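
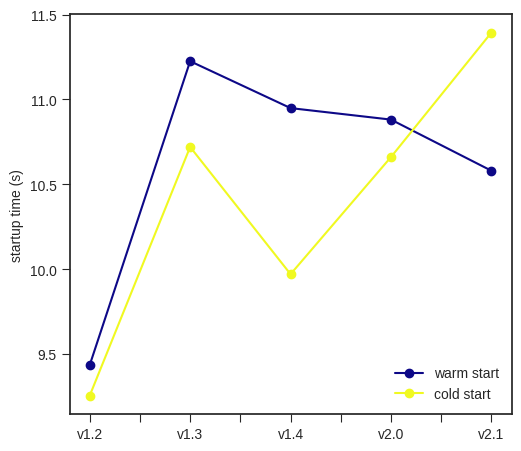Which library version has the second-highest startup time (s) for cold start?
Top 3 for cold start: v2.1 ≈ 11.4, v1.3 ≈ 10.8, v2.0 ≈ 10.6.

v1.3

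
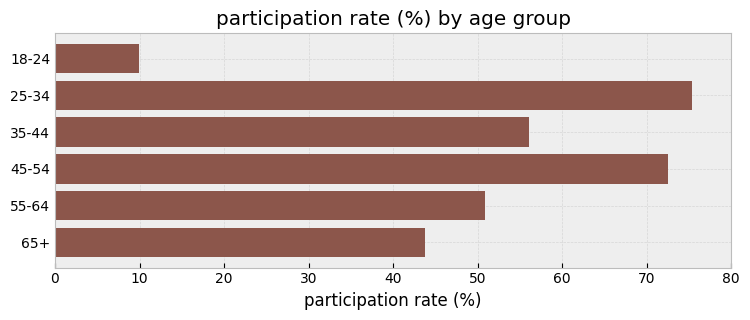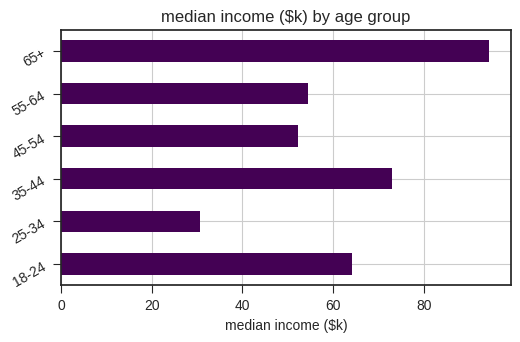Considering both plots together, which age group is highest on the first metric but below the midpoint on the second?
Chart 2 median median income ($k) ≈ 60; below-median age groups: 25-34, 45-54, 55-64. Among those, 25-34 has the highest participation rate (%) (≈ 80).

25-34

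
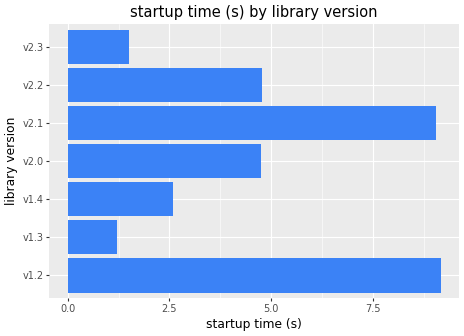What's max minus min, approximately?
≈ 8

Max v1.2 ≈ 9, min v1.3 ≈ 1; range ≈ 8.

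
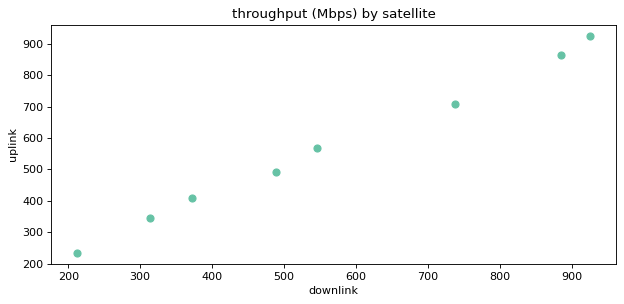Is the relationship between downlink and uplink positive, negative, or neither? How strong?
Points are positively correlated; strong (|r| ≈ 1.0).

positive, strong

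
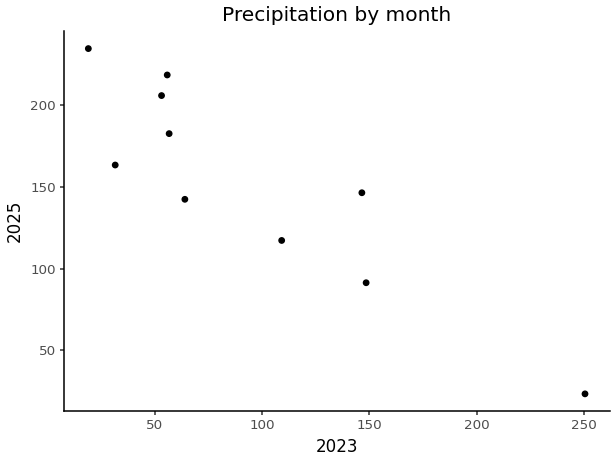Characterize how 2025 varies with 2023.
Points are negatively correlated; strong (|r| ≈ 0.9).

negative, strong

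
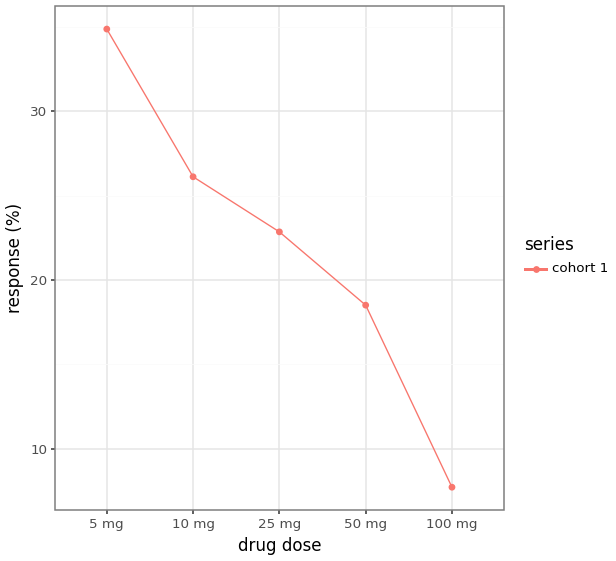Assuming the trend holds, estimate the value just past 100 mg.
≈ 2.5

Last three: 25, 20, 10 → slope ≈ -7.5/step → next ≈ 2.5.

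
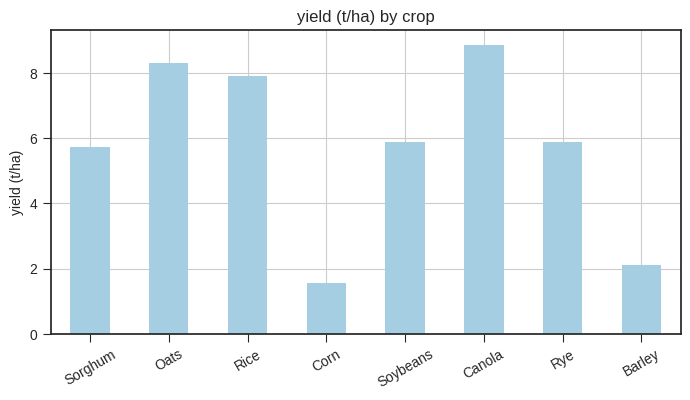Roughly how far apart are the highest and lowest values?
Max Canola ≈ 9, min Corn ≈ 2; range ≈ 7.

≈ 7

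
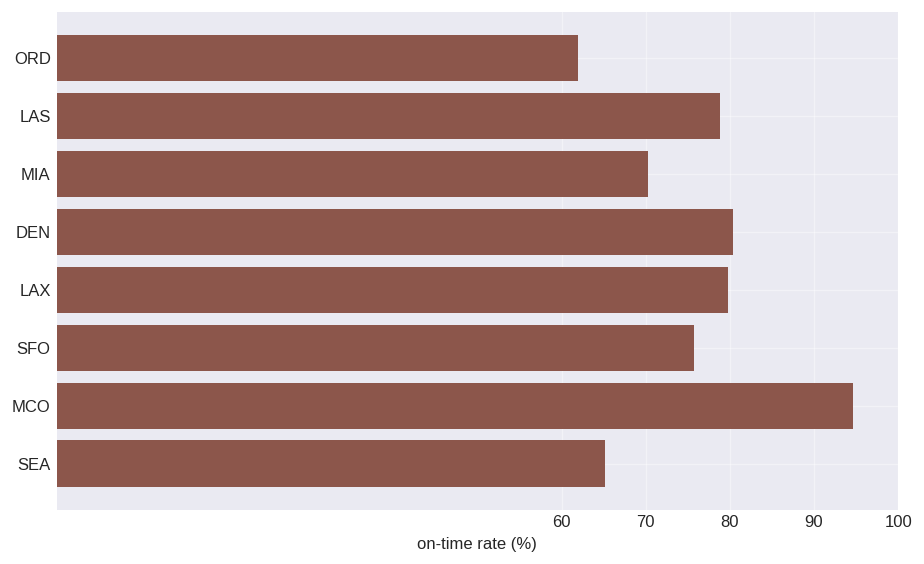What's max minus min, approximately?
Max MCO ≈ 90, min ORD ≈ 60; range ≈ 30.

≈ 30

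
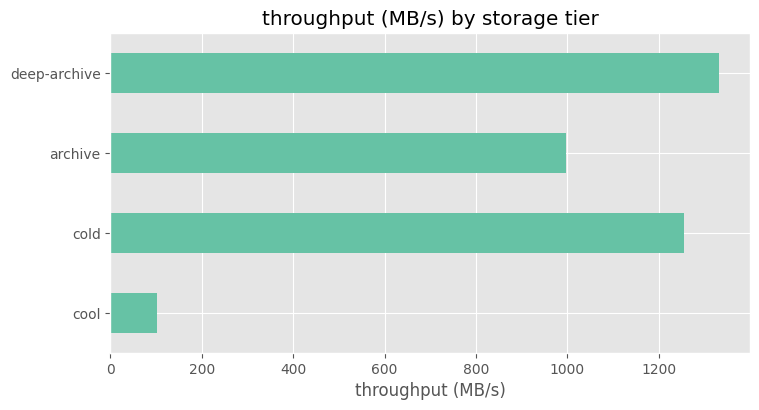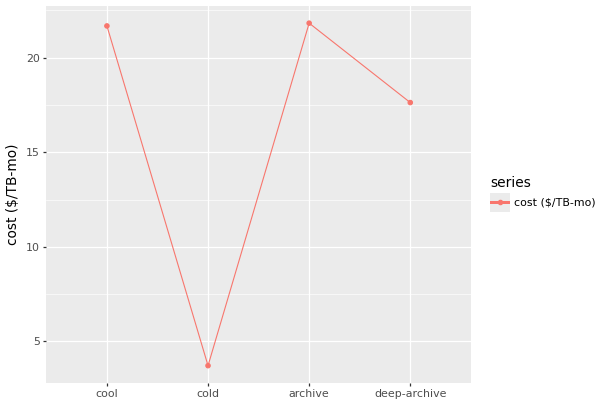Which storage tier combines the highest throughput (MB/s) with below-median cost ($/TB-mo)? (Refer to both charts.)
Chart 2 median cost ($/TB-mo) ≈ 20; below-median storage tiers: cold, deep-archive. Among those, deep-archive has the highest throughput (MB/s) (≈ 1400).

deep-archive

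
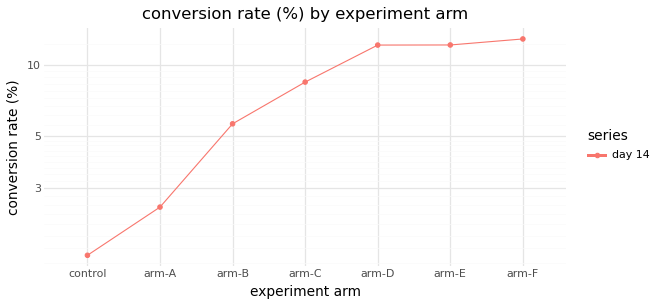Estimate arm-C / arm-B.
arm-C ≈ 8, arm-B ≈ 6; 8/6 ≈ 1.33.

≈ 1.33×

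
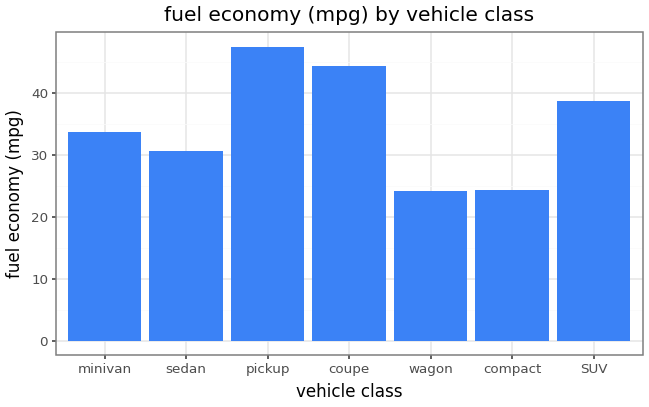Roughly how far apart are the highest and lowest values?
Max pickup ≈ 50, min wagon ≈ 25; range ≈ 25.

≈ 25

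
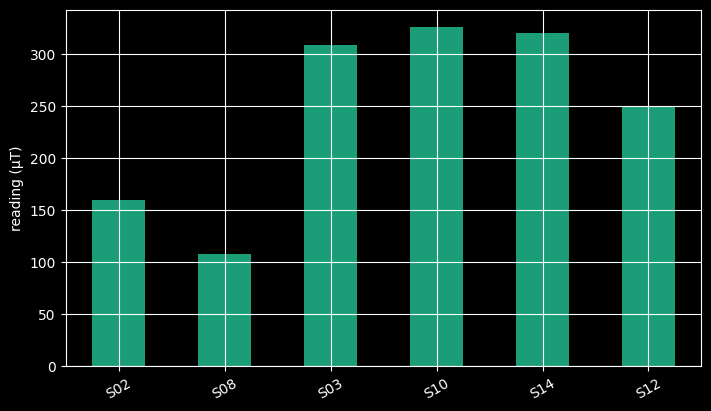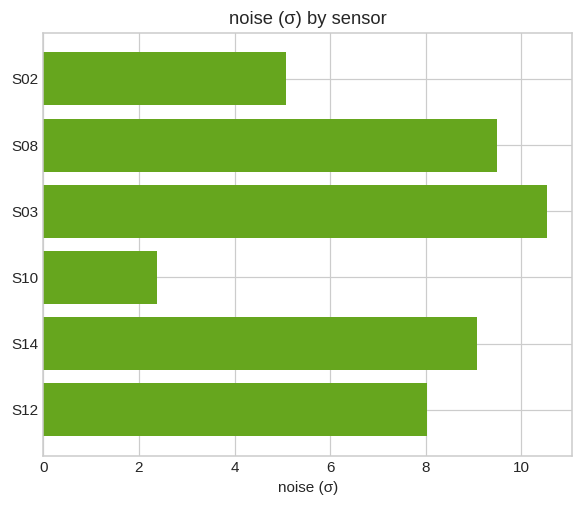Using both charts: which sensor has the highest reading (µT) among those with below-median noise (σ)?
Chart 2 median noise (σ) ≈ 9; below-median sensors: S02, S10, S12. Among those, S10 has the highest reading (µT) (≈ 350).

S10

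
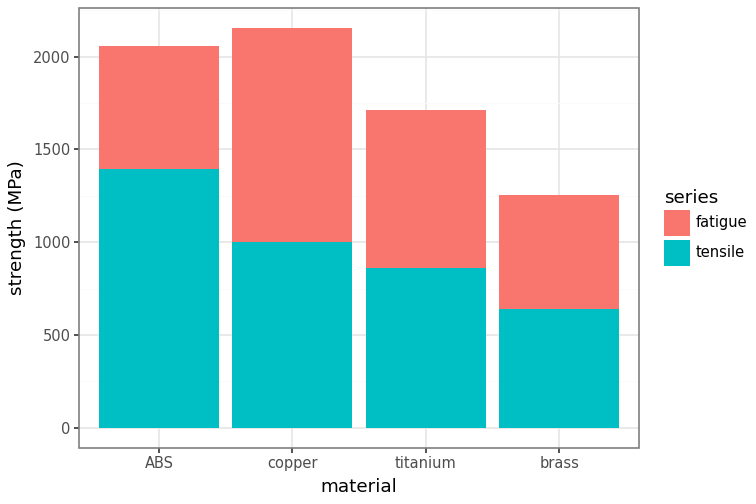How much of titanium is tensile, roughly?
tensile top ≈ 800, bottom ≈ 0; segment ≈ 800.

≈ 800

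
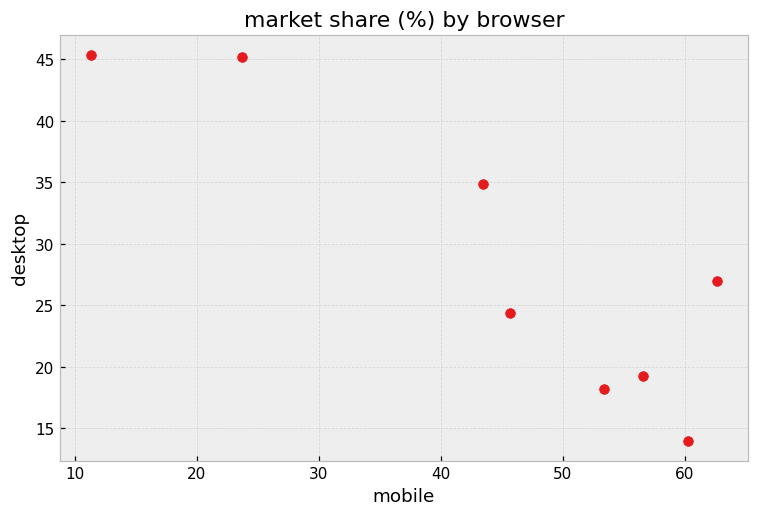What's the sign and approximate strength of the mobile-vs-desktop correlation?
Points are negatively correlated; strong (|r| ≈ 0.9).

negative, strong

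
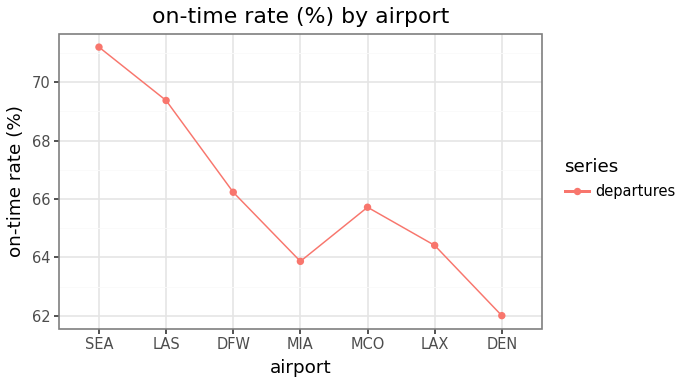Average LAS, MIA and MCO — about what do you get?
≈ 66

(69 + 64 + 66) / 3 ≈ 66.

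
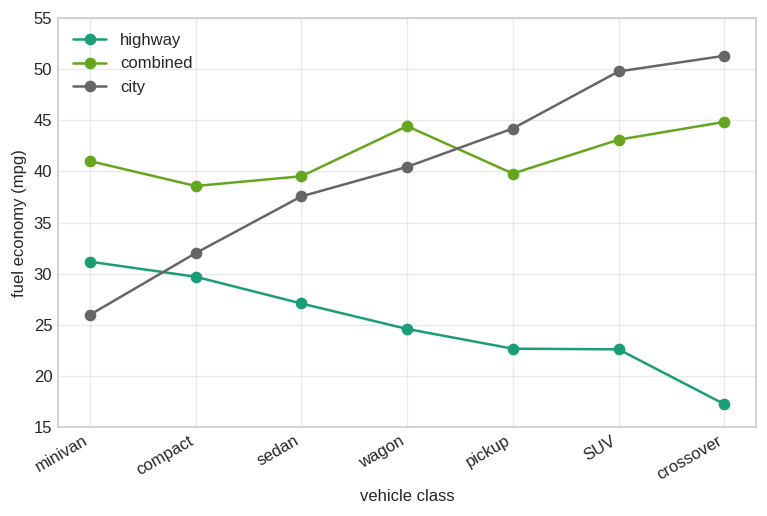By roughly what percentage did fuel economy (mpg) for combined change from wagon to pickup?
≈ -11.1%

wagon ≈ 45, pickup ≈ 40; (40 − 45) / 45 ≈ -11.1%.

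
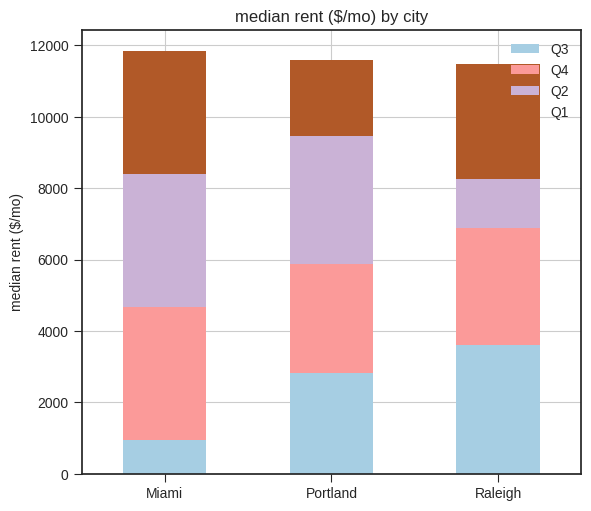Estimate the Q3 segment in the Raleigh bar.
Q3 top ≈ 4000, bottom ≈ 0; segment ≈ 4000.

≈ 4000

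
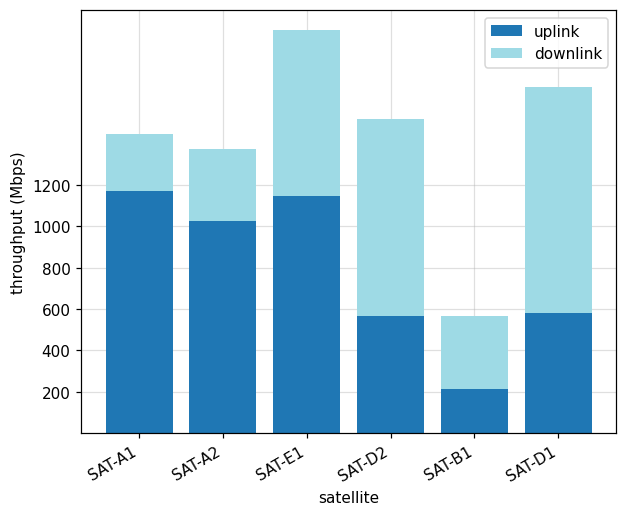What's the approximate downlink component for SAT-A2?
≈ 400

downlink top ≈ 1400, bottom ≈ 1000; segment ≈ 400.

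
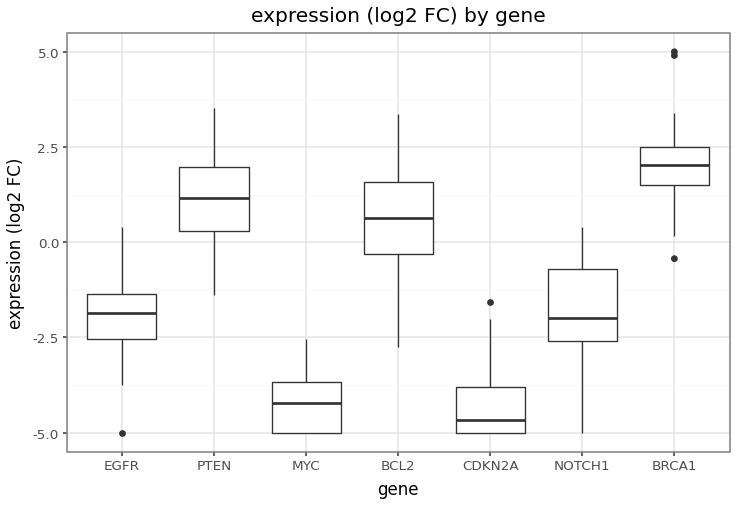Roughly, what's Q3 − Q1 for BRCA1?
≈ 1

Q3 ≈ 2, Q1 ≈ 1; IQR ≈ 1.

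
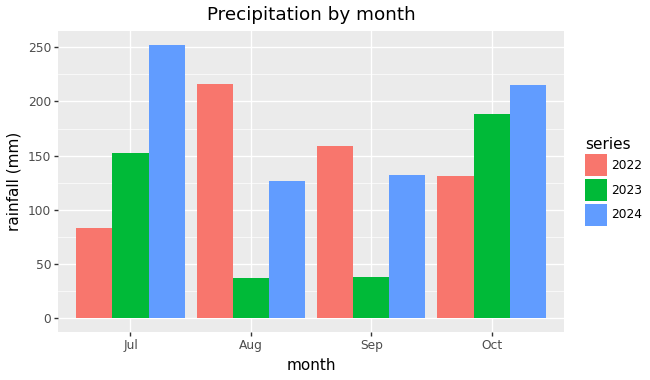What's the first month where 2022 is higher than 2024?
Aug

Jul: 2022 ≈ 75 vs 2024 ≈ 250 (not yet); Aug: 2022 ≈ 225 vs 2024 ≈ 125 (first crossover).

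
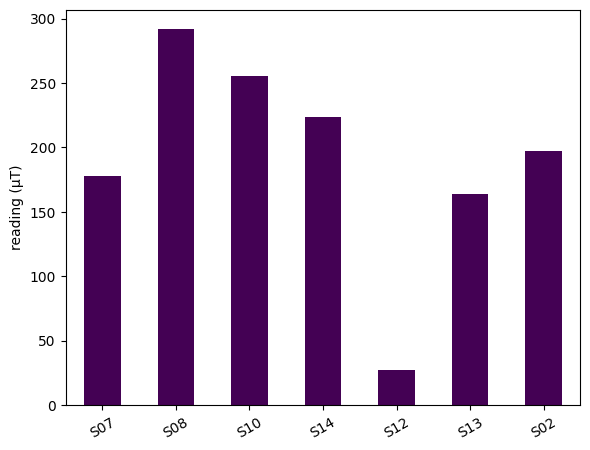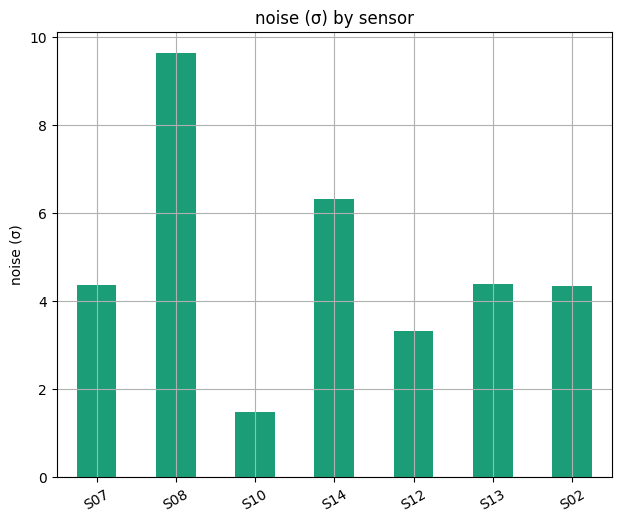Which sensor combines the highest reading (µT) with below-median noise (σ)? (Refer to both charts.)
Chart 2 median noise (σ) ≈ 4; below-median sensors: S10, S12, S02. Among those, S10 has the highest reading (µT) (≈ 250).

S10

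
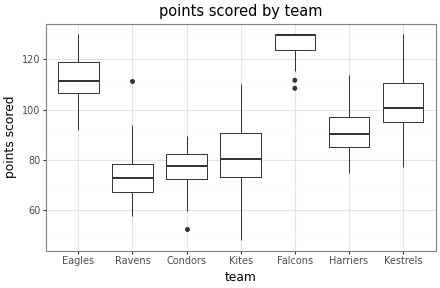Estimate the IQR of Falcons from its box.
Q3 ≈ 130, Q1 ≈ 125; IQR ≈ 5.

≈ 5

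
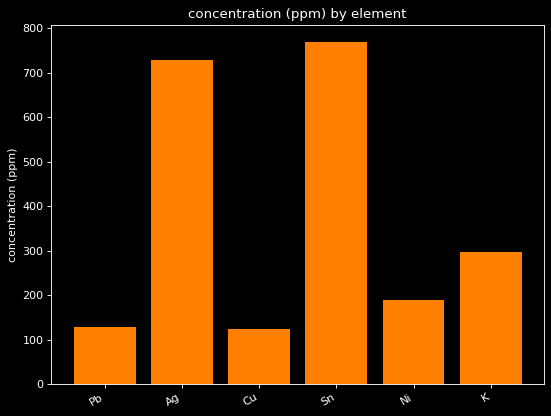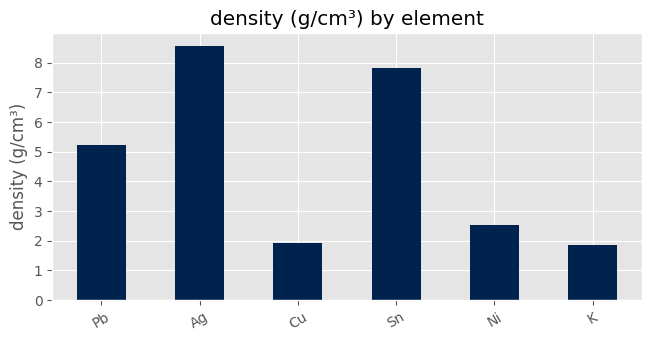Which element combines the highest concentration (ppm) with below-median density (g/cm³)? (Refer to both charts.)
K

Chart 2 median density (g/cm³) ≈ 4; below-median elements: Cu, Ni, K. Among those, K has the highest concentration (ppm) (≈ 300).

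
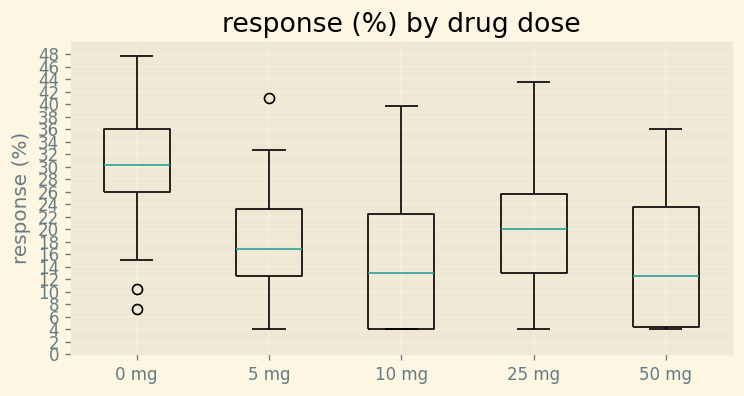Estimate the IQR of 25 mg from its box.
≈ 12

Q3 ≈ 26, Q1 ≈ 14; IQR ≈ 12.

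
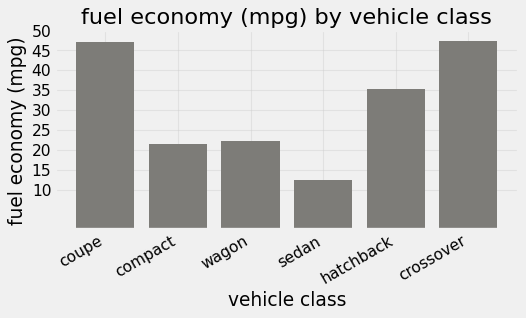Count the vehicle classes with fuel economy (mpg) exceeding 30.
3

Above 30: coupe, hatchback, crossover.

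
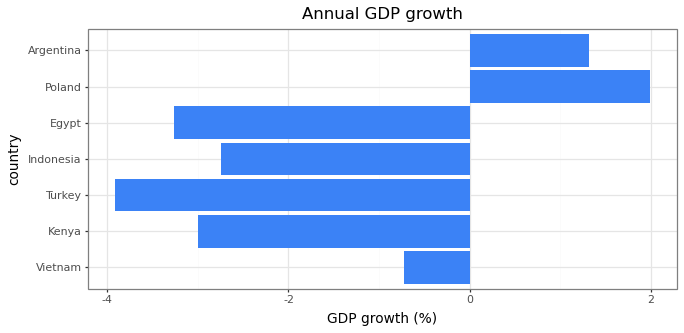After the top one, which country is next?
Top 3: Poland ≈ 2.0, Argentina ≈ 1.5, Vietnam ≈ -0.5.

Argentina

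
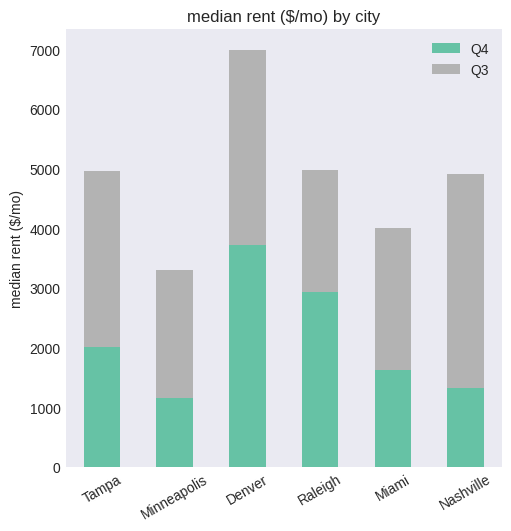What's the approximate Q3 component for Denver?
≈ 3000

Q3 top ≈ 7000, bottom ≈ 4000; segment ≈ 3000.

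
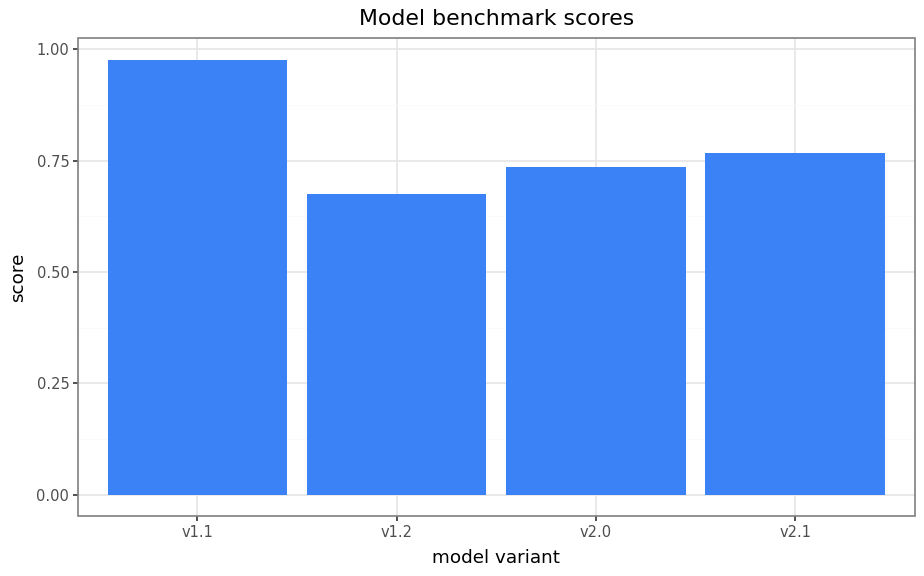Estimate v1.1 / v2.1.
v1.1 ≈ 1.0, v2.1 ≈ 0.8; 1.0/0.8 ≈ 1.25.

≈ 1.25×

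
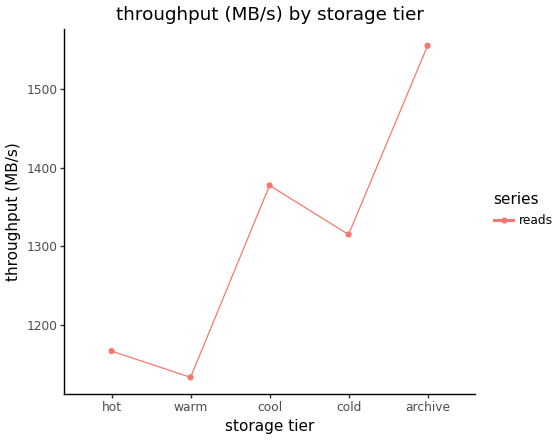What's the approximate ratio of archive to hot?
≈ 1.35×

archive ≈ 1550, hot ≈ 1150; 1550/1150 ≈ 1.35.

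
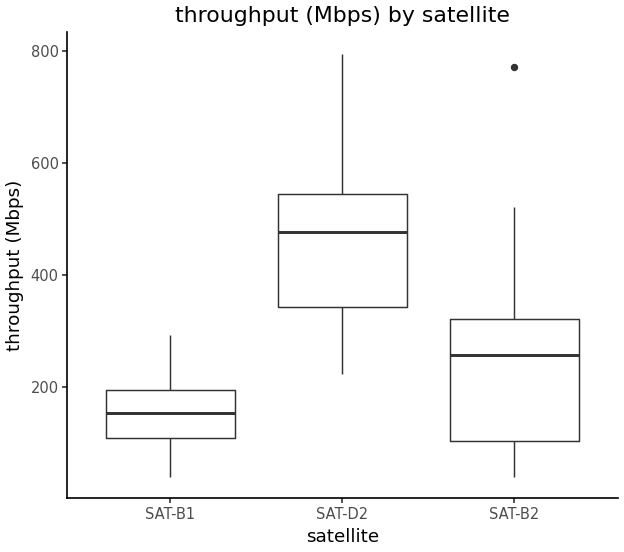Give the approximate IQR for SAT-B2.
Q3 ≈ 300, Q1 ≈ 100; IQR ≈ 200.

≈ 200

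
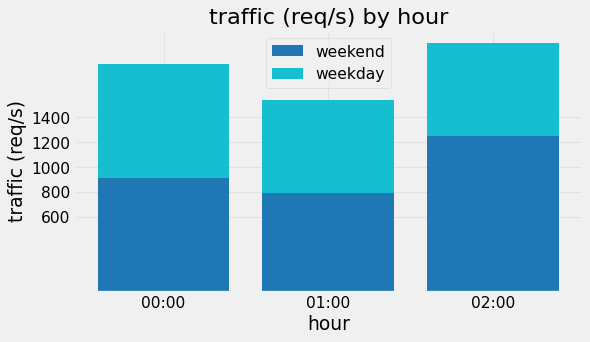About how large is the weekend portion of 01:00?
≈ 800

weekend top ≈ 800, bottom ≈ 0; segment ≈ 800.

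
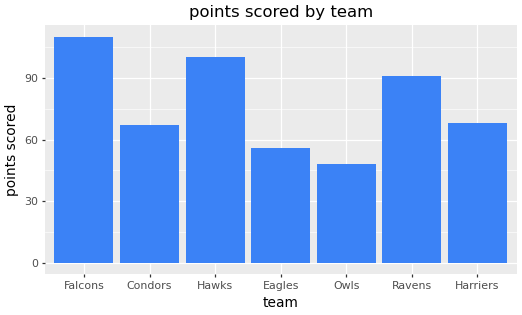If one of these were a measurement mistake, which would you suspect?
Falcons ≈ 110; the rest sit between ≈ 50 and ≈ 100.

Falcons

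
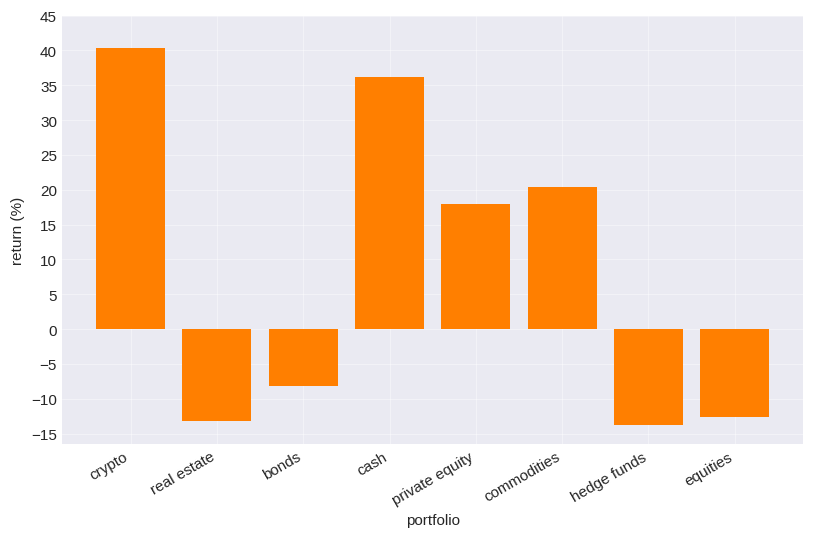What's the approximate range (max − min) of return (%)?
Max crypto ≈ 40, min hedge funds ≈ -15; range ≈ 55.

≈ 55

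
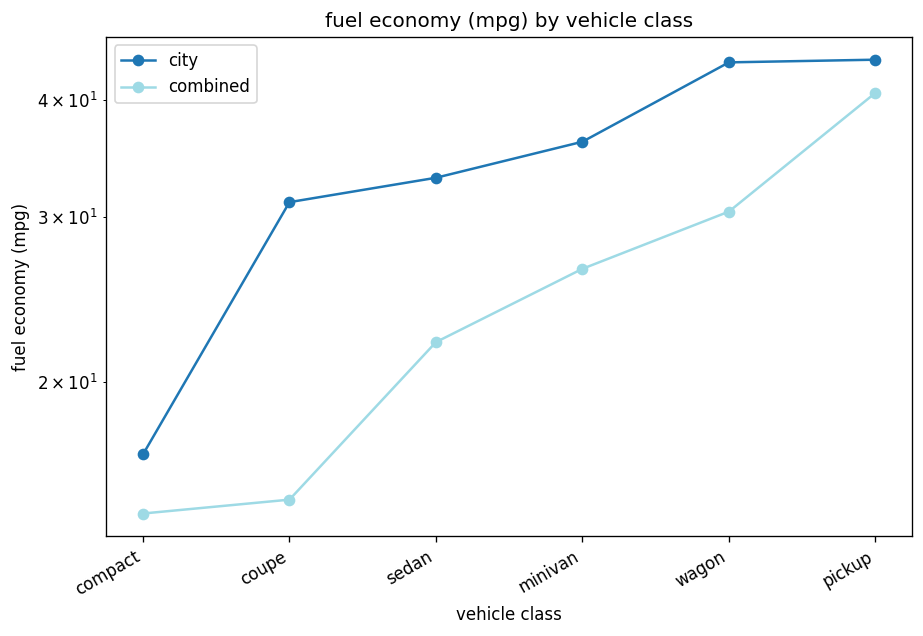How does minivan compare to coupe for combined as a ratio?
minivan ≈ 25, coupe ≈ 15; 25/15 ≈ 1.67.

≈ 1.67×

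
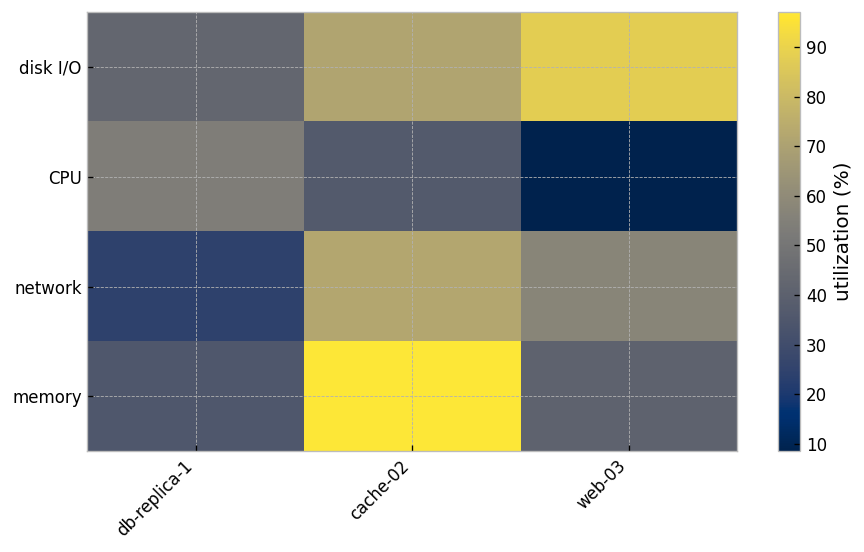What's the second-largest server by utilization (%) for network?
web-03

Top 3 for network: cache-02 ≈ 70, web-03 ≈ 60, db-replica-1 ≈ 20.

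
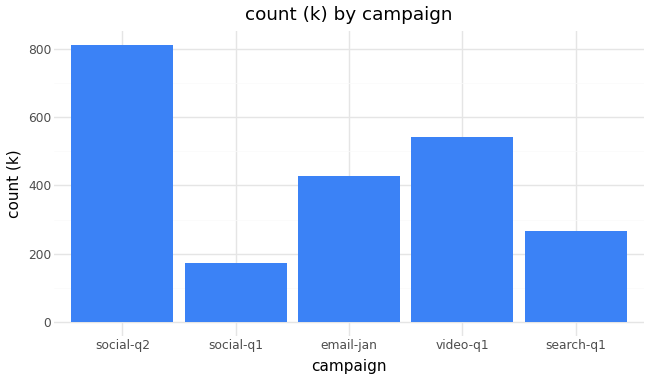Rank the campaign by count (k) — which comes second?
Top 3: social-q2 ≈ 800, video-q1 ≈ 500, email-jan ≈ 400.

video-q1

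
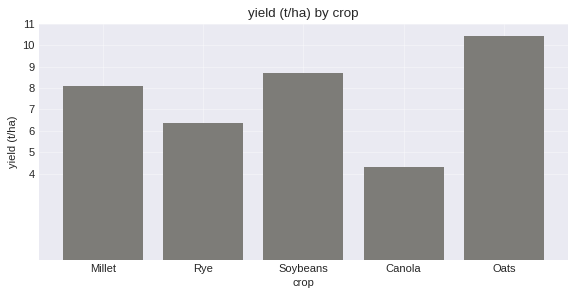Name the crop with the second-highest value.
Soybeans

Top 3: Oats ≈ 10, Soybeans ≈ 9, Millet ≈ 8.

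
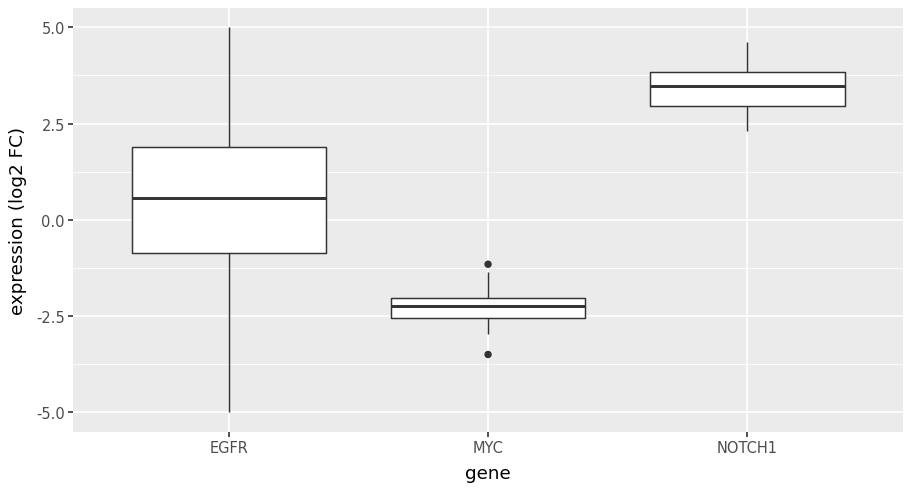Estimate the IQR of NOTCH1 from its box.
≈ 1.0

Q3 ≈ 4.0, Q1 ≈ 3.0; IQR ≈ 1.0.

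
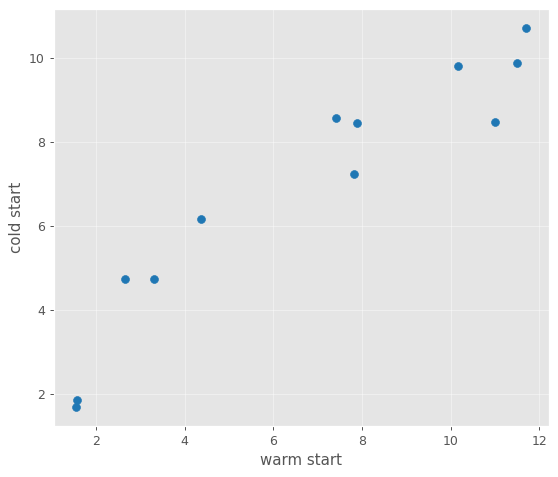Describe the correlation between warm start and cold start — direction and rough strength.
positive, strong

Points are positively correlated; strong (|r| ≈ 0.9).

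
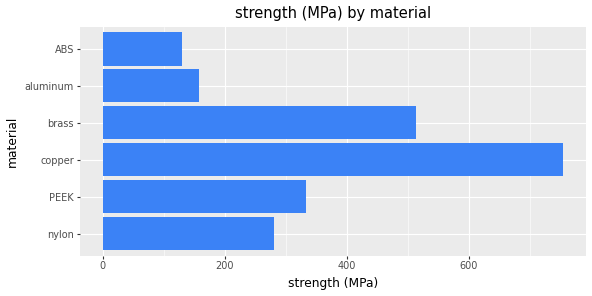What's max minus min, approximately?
≈ 700

Max copper ≈ 800, min ABS ≈ 100; range ≈ 700.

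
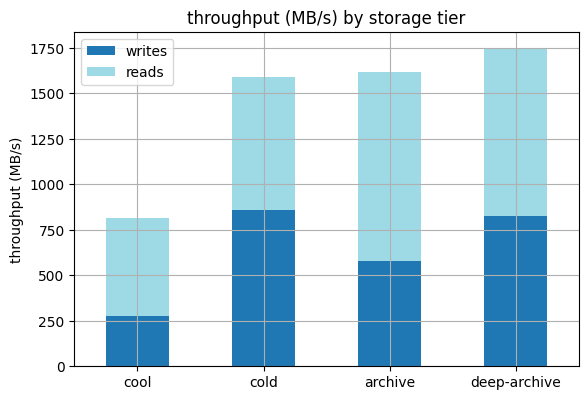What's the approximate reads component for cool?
≈ 600

reads top ≈ 800, bottom ≈ 200; segment ≈ 600.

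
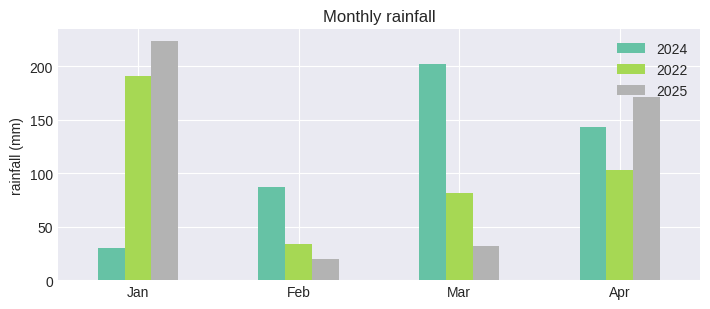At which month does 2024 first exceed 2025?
Jan: 2024 ≈ 40 vs 2025 ≈ 220 (not yet); Feb: 2024 ≈ 80 vs 2025 ≈ 20 (first crossover).

Feb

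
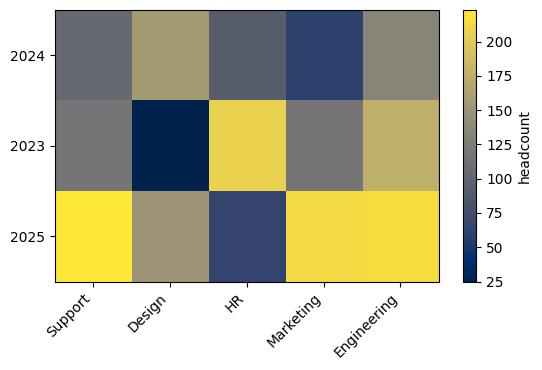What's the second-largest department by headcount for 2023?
Top 3 for 2023: HR ≈ 200, Engineering ≈ 180, Marketing ≈ 120.

Engineering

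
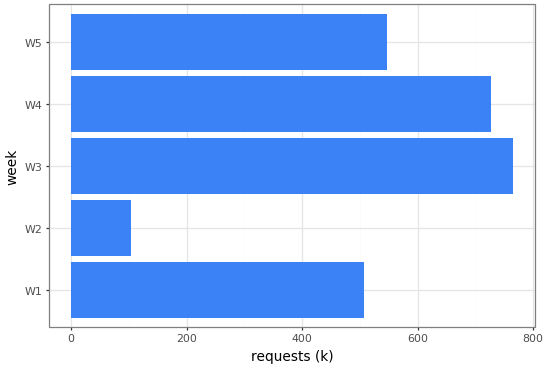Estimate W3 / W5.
≈ 1.6×

W3 ≈ 800, W5 ≈ 500; 800/500 ≈ 1.6.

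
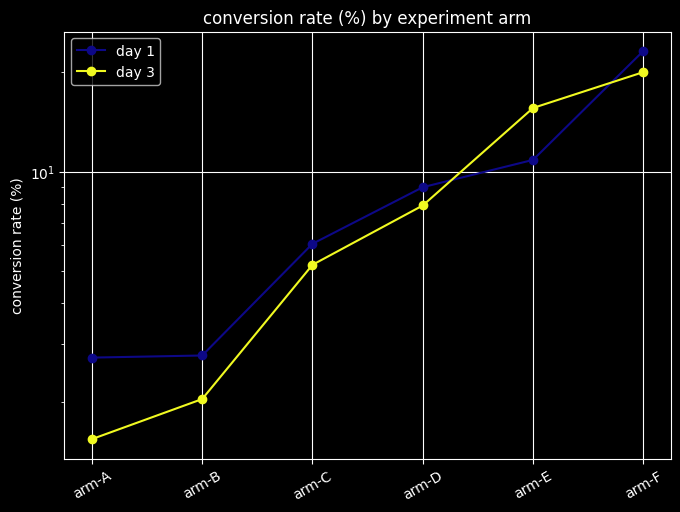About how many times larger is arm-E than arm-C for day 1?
arm-E ≈ 10, arm-C ≈ 6; 10/6 ≈ 1.67.

≈ 1.67×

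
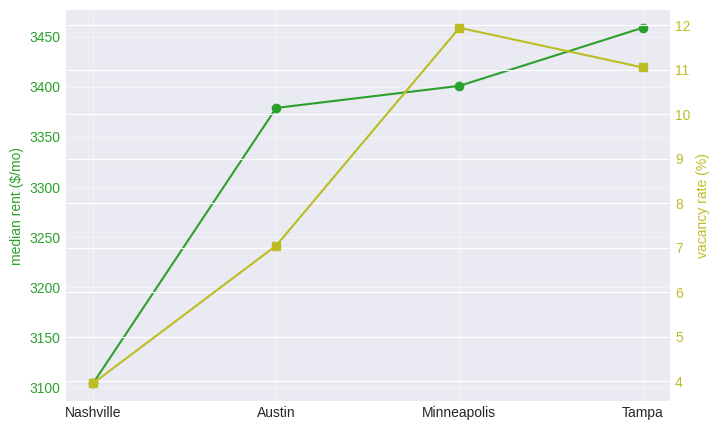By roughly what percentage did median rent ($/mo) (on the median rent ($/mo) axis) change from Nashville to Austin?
Nashville ≈ 3100, Austin ≈ 3400; (3400 − 3100) / 3100 ≈ +9.7%.

≈ +9.7%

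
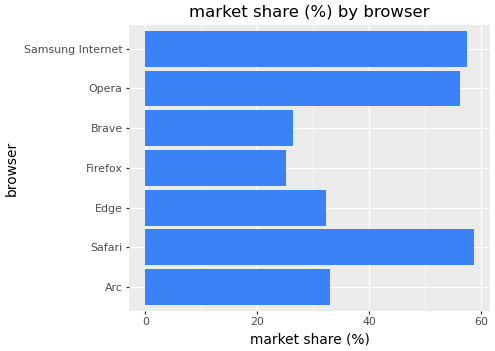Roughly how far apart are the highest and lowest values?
≈ 35

Max Safari ≈ 60, min Firefox ≈ 25; range ≈ 35.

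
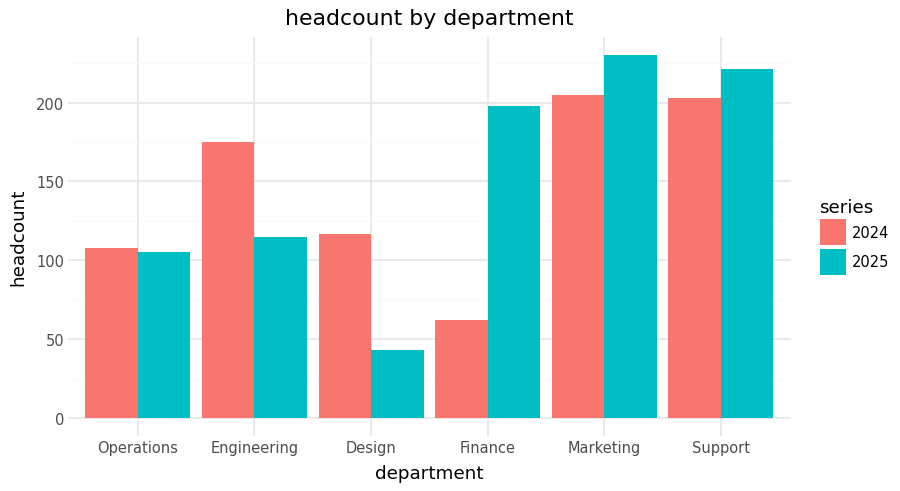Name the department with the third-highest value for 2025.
Top 4 for 2025: Marketing ≈ 240, Support ≈ 220, Finance ≈ 200, Engineering ≈ 120.

Finance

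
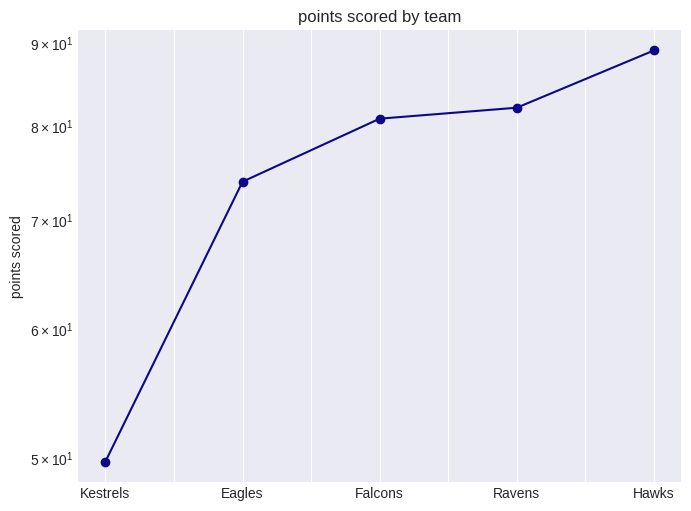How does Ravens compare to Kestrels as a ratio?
≈ 1.6×

Ravens ≈ 80, Kestrels ≈ 50; 80/50 ≈ 1.6.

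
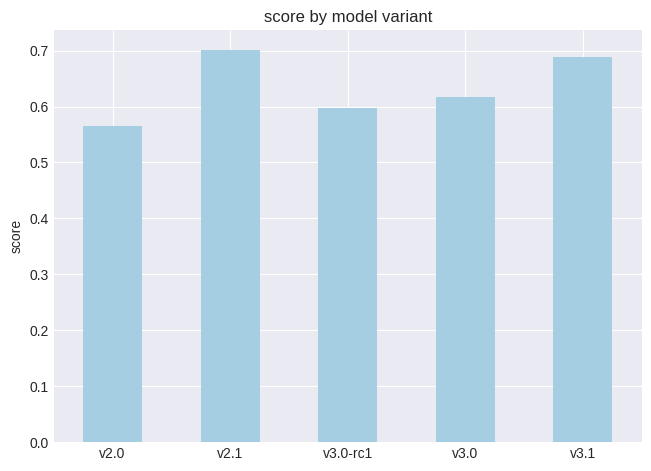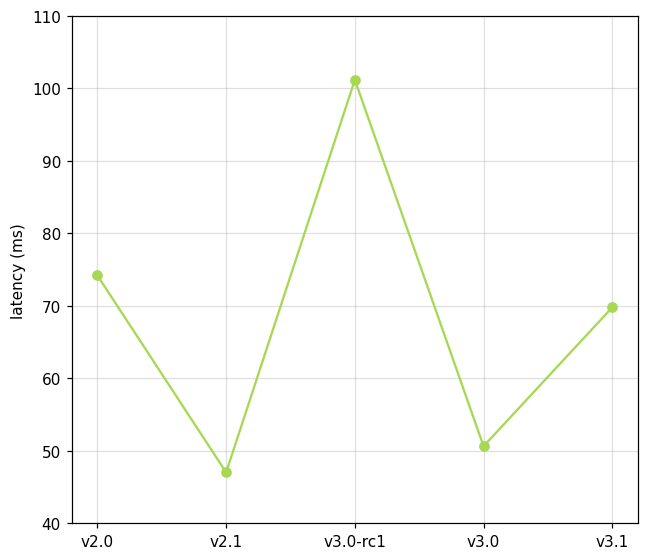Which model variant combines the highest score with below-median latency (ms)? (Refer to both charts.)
Chart 2 median latency (ms) ≈ 70; below-median model variants: v2.1, v3.0. Among those, v2.1 has the highest score (≈ 0.7).

v2.1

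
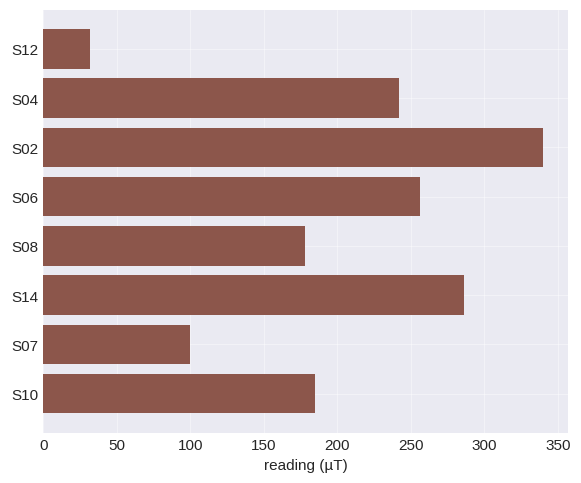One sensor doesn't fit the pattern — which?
S12

S12 ≈ 50; the rest sit between ≈ 100 and ≈ 350.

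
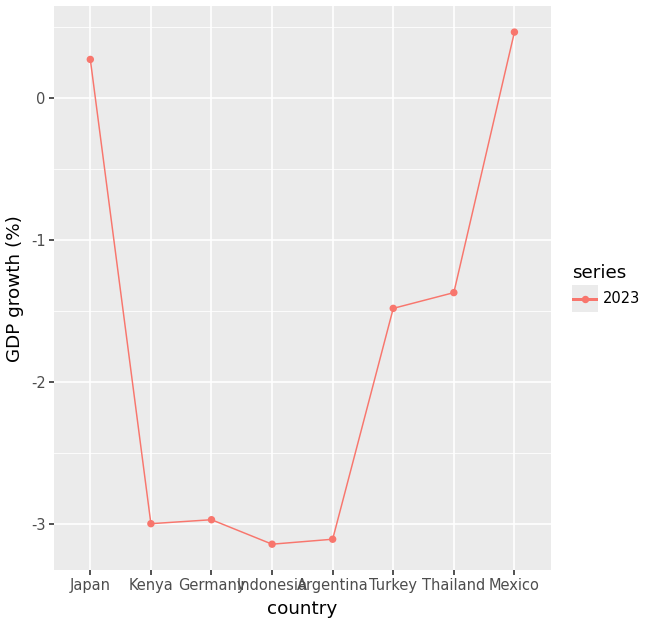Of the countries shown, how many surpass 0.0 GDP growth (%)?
Above 0.0: Japan, Mexico.

2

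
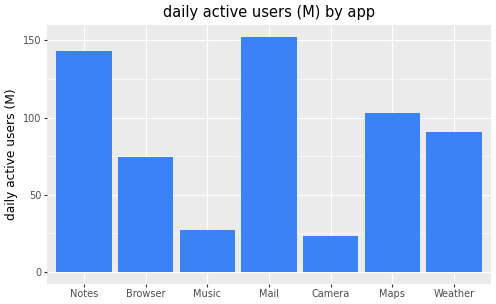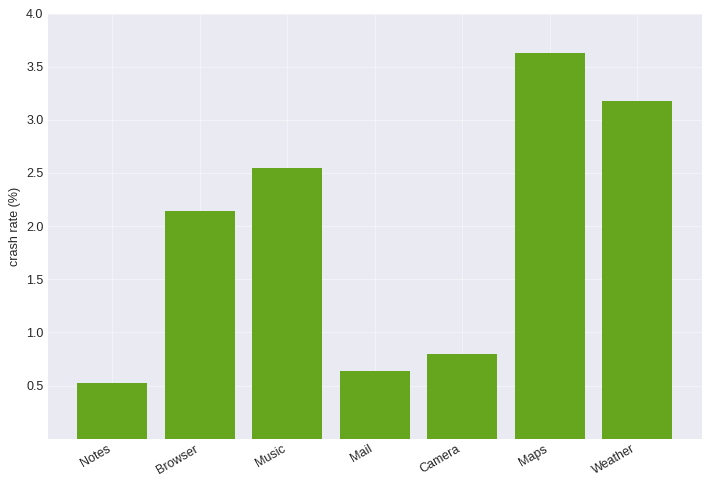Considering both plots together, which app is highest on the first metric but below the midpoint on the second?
Chart 2 median crash rate (%) ≈ 2; below-median apps: Notes, Mail, Camera. Among those, Mail has the highest daily active users (M) (≈ 160).

Mail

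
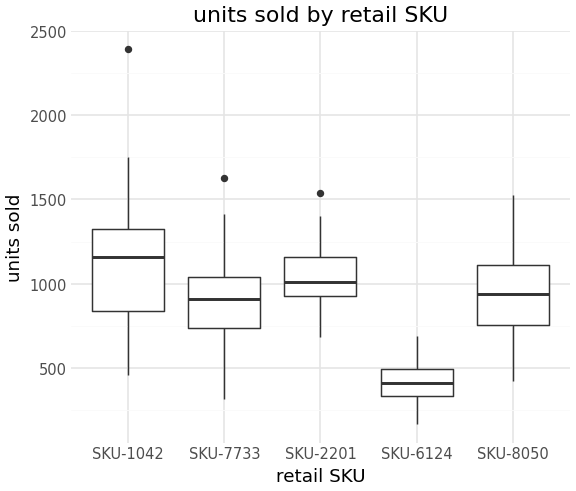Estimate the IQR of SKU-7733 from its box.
≈ 300

Q3 ≈ 1000, Q1 ≈ 700; IQR ≈ 300.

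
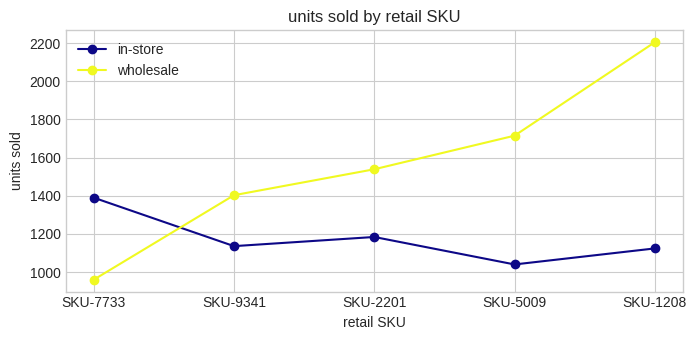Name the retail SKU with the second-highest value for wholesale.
Top 3 for wholesale: SKU-1208 ≈ 2200, SKU-5009 ≈ 1800, SKU-2201 ≈ 1600.

SKU-5009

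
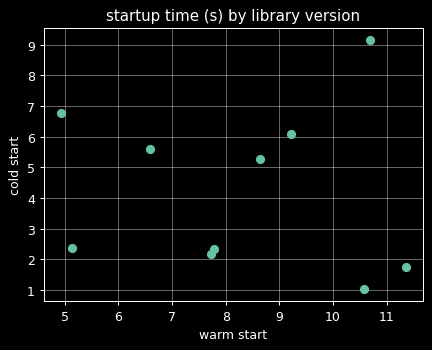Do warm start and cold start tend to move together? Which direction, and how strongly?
Points are roughly uncorrelated; weak (|r| ≈ 0.1).

no clear correlation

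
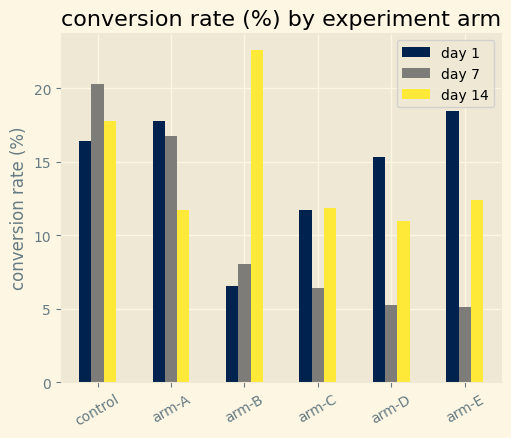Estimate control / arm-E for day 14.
control ≈ 18, arm-E ≈ 12; 18/12 ≈ 1.5.

≈ 1.5×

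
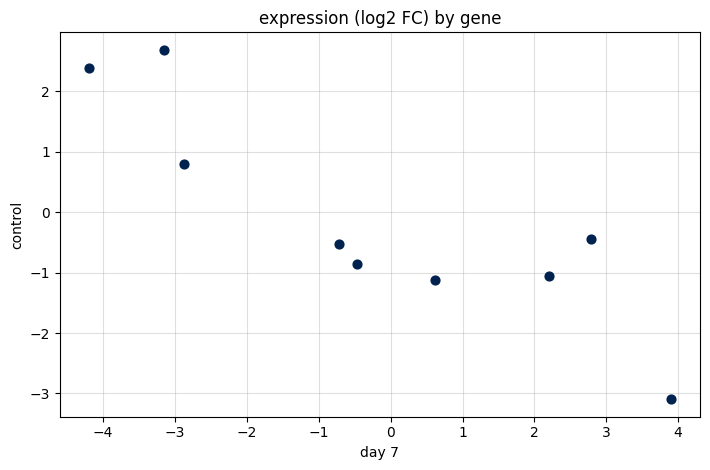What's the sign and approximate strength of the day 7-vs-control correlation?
Points are negatively correlated; strong (|r| ≈ 0.9).

negative, strong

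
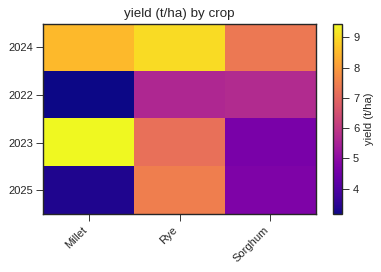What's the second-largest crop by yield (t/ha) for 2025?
Top 3 for 2025: Rye ≈ 7, Sorghum ≈ 5, Millet ≈ 3.

Sorghum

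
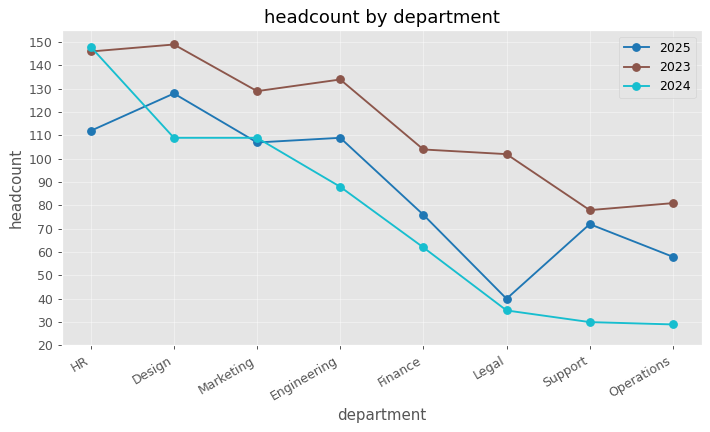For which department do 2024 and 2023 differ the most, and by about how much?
Legal, ≈ 60

Legal: 2024 ≈ 40, 2023 ≈ 100 → gap ≈ 60. Next-largest (Operations) is only ≈ 50.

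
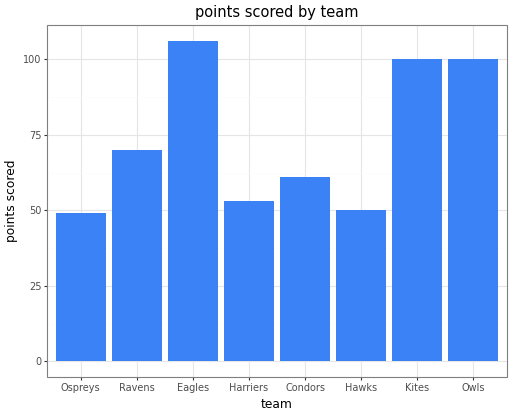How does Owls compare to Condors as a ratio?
Owls ≈ 100, Condors ≈ 60; 100/60 ≈ 1.67.

≈ 1.67×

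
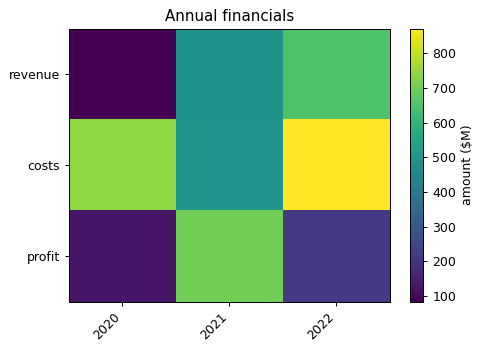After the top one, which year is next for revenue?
Top 3 for revenue: 2022 ≈ 700, 2021 ≈ 500, 2020 ≈ 100.

2021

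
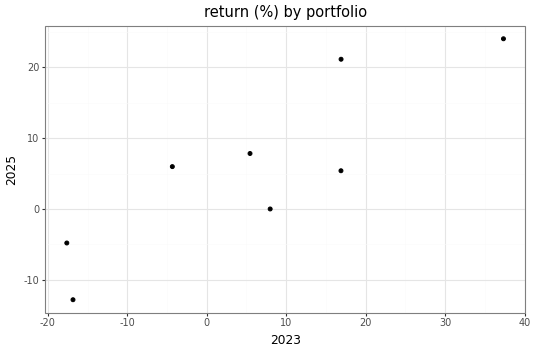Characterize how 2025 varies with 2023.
positive, strong

Points are positively correlated; strong (|r| ≈ 0.9).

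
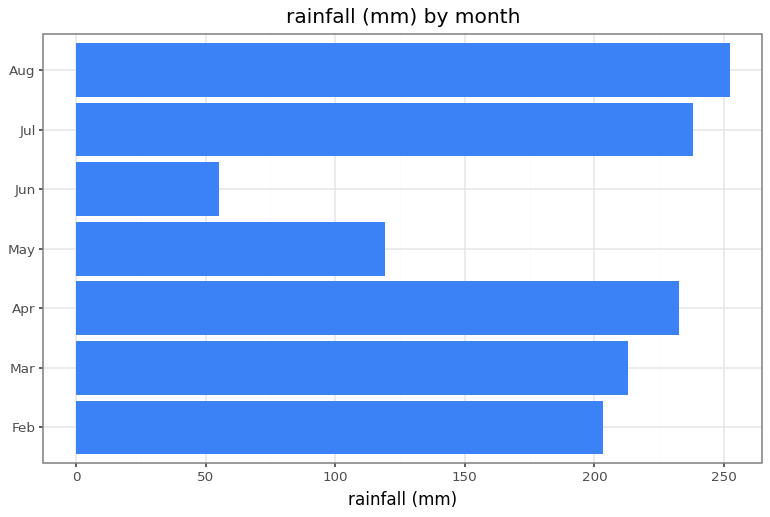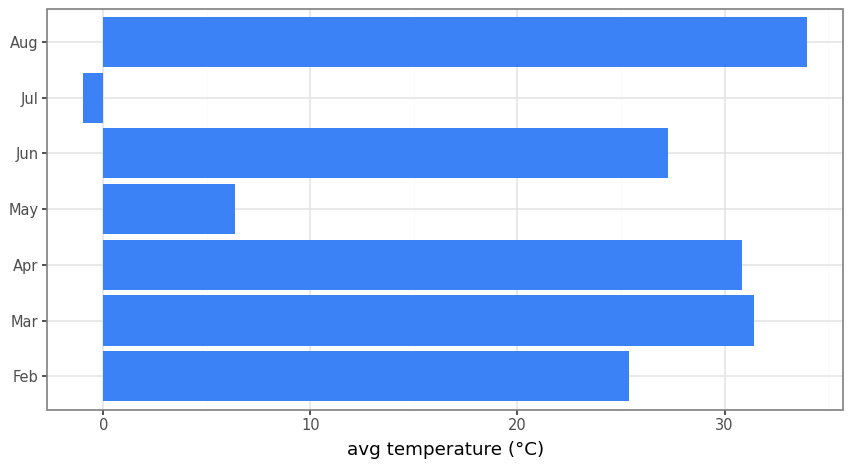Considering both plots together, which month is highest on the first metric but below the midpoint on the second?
Chart 2 median avg temperature (°C) ≈ 25; below-median months: Feb, May, Jul. Among those, Jul has the highest rainfall (mm) (≈ 250).

Jul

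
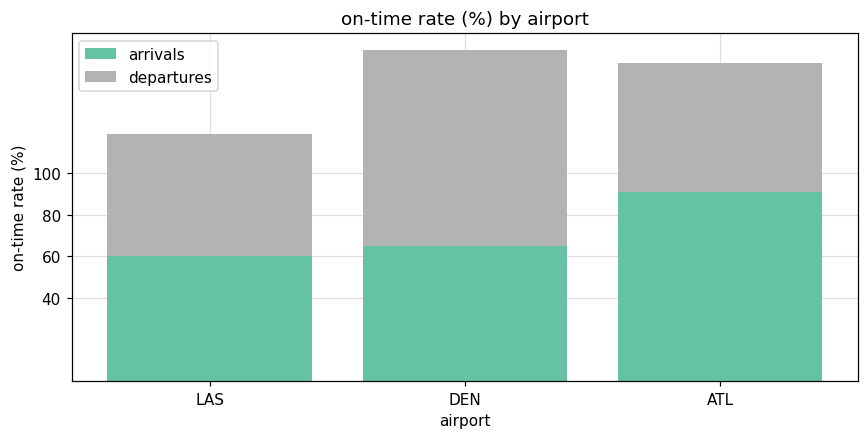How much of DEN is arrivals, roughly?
≈ 60

arrivals top ≈ 60, bottom ≈ 0; segment ≈ 60.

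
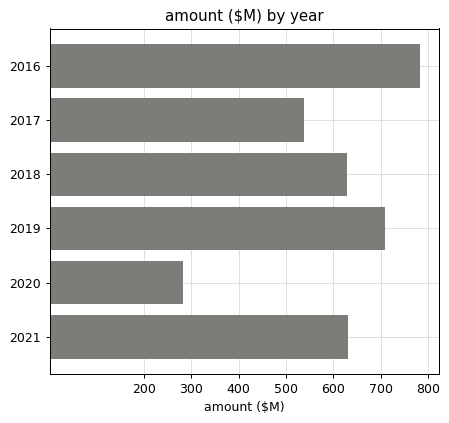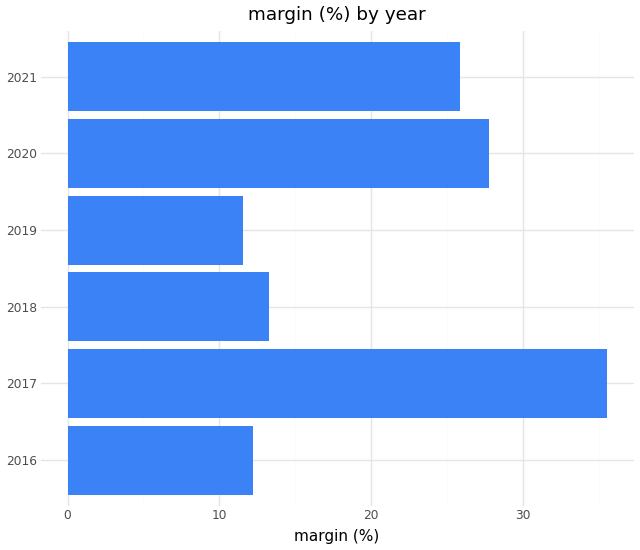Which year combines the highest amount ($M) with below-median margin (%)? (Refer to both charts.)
Chart 2 median margin (%) ≈ 20; below-median years: 2016, 2018, 2019. Among those, 2016 has the highest amount ($M) (≈ 800).

2016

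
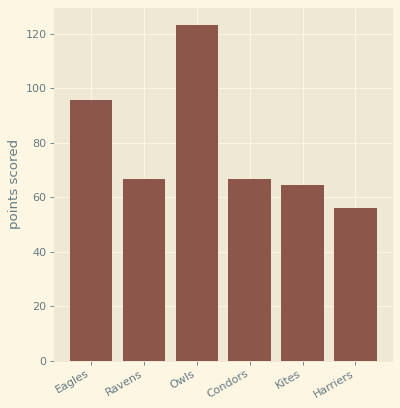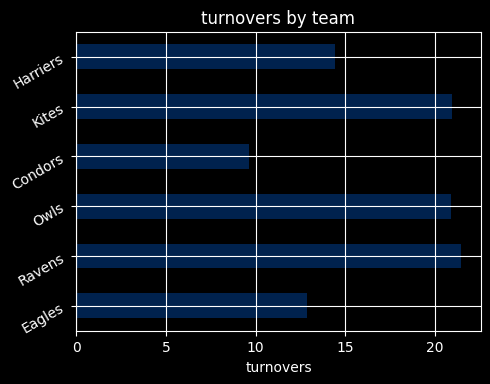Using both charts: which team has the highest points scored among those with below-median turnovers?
Chart 2 median turnovers ≈ 18; below-median teams: Eagles, Condors, Harriers. Among those, Eagles has the highest points scored (≈ 100).

Eagles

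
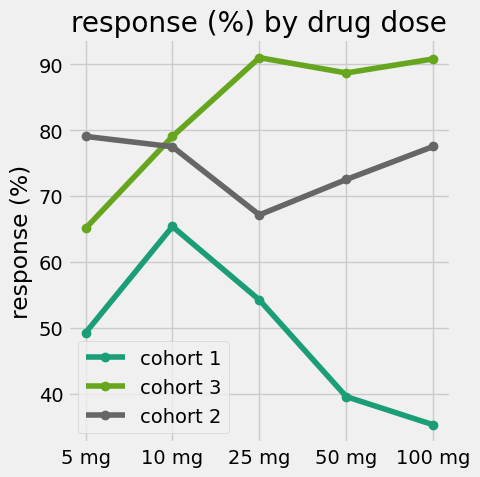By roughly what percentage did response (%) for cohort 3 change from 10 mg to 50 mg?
≈ +12.5%

10 mg ≈ 80, 50 mg ≈ 90; (90 − 80) / 80 ≈ +12.5%.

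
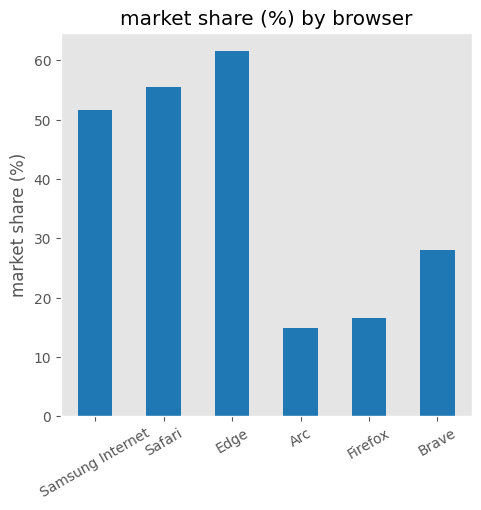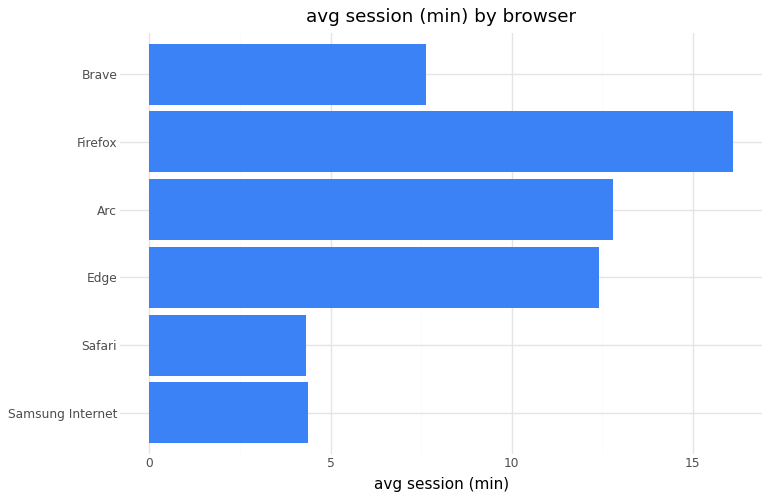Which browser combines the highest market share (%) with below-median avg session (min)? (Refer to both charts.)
Safari

Chart 2 median avg session (min) ≈ 10; below-median browsers: Samsung Internet, Safari, Brave. Among those, Safari has the highest market share (%) (≈ 60).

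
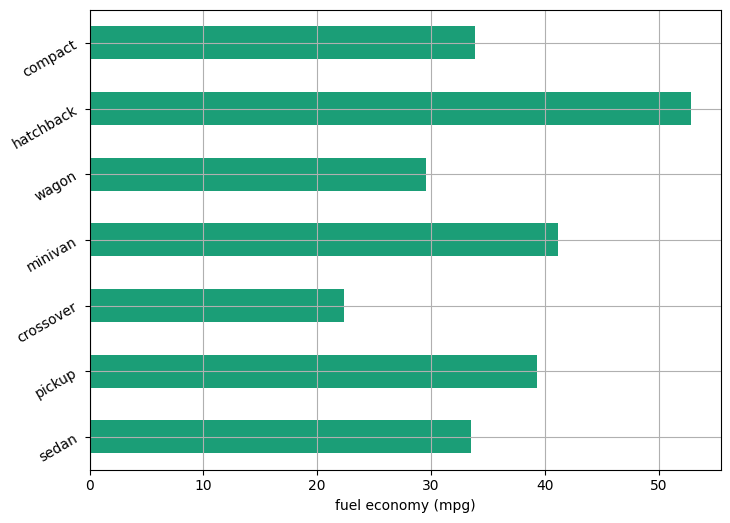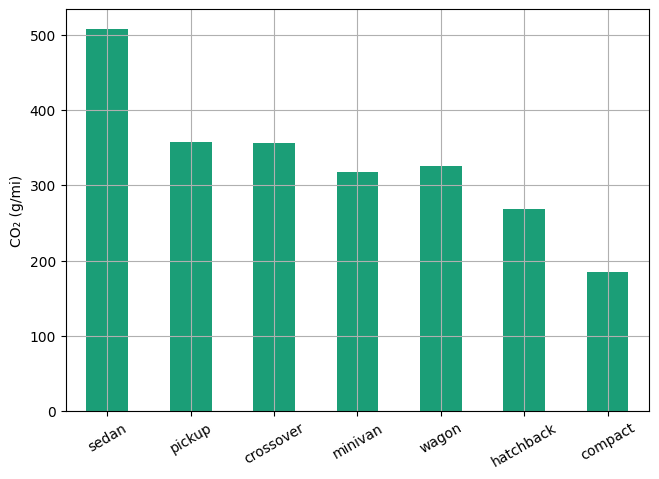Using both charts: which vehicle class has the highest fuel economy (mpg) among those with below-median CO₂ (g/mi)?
hatchback

Chart 2 median CO₂ (g/mi) ≈ 350; below-median vehicle classes: minivan, hatchback, compact. Among those, hatchback has the highest fuel economy (mpg) (≈ 55).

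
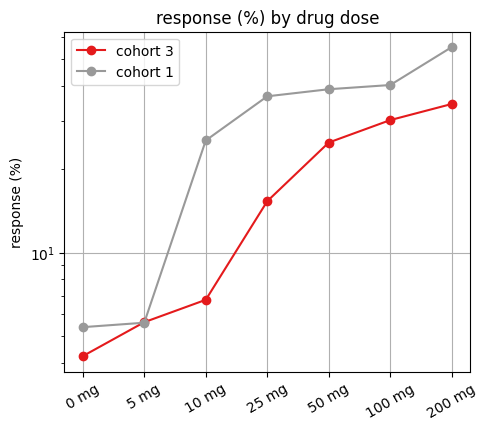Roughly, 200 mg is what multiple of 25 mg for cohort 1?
≈ 1.57×

200 mg ≈ 55, 25 mg ≈ 35; 55/35 ≈ 1.57.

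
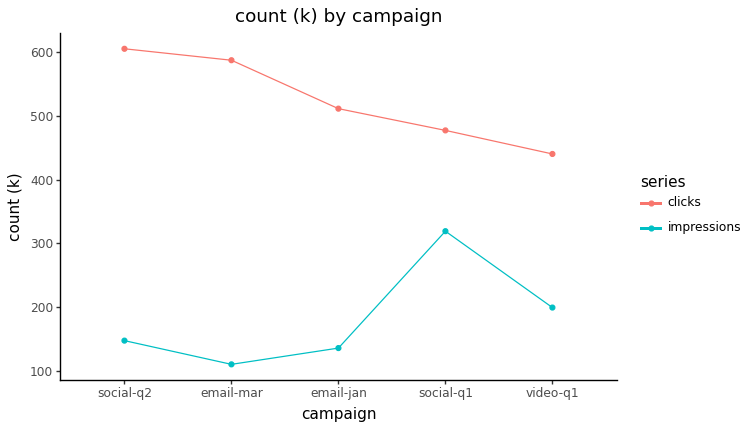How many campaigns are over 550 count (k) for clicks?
2

Above 550: social-q2, email-mar.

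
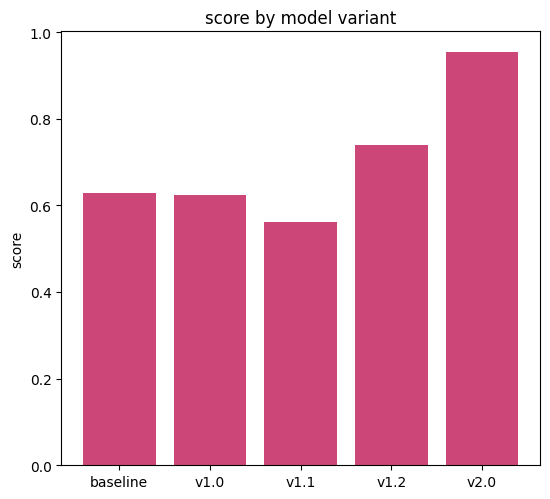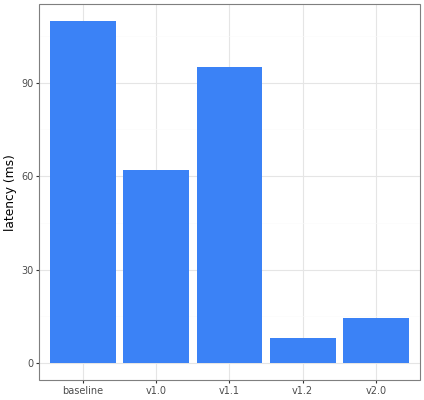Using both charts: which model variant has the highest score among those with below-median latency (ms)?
v2.0

Chart 2 median latency (ms) ≈ 60; below-median model variants: v1.2, v2.0. Among those, v2.0 has the highest score (≈ 1).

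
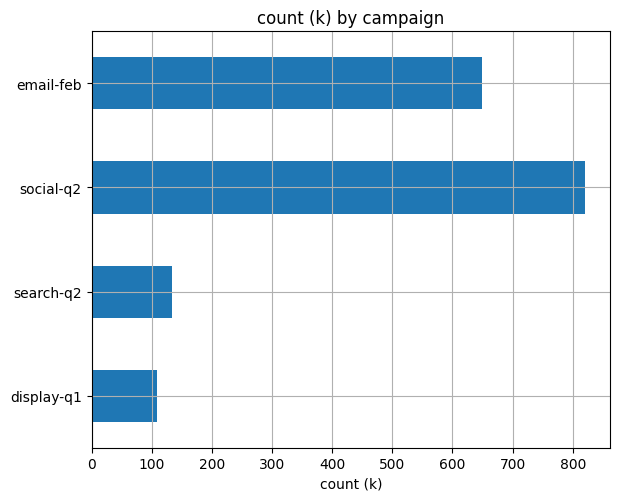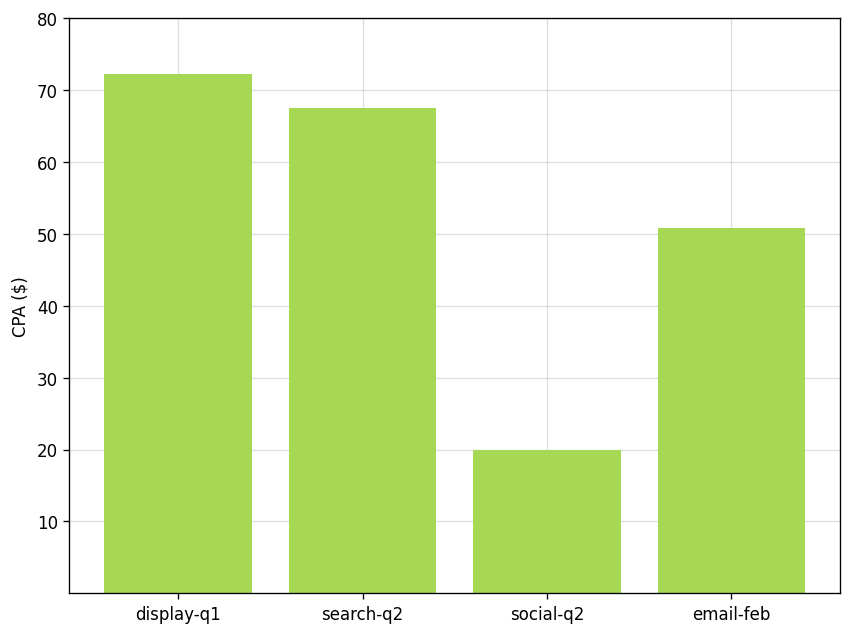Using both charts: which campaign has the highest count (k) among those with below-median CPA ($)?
social-q2

Chart 2 median CPA ($) ≈ 60; below-median campaigns: social-q2, email-feb. Among those, social-q2 has the highest count (k) (≈ 800).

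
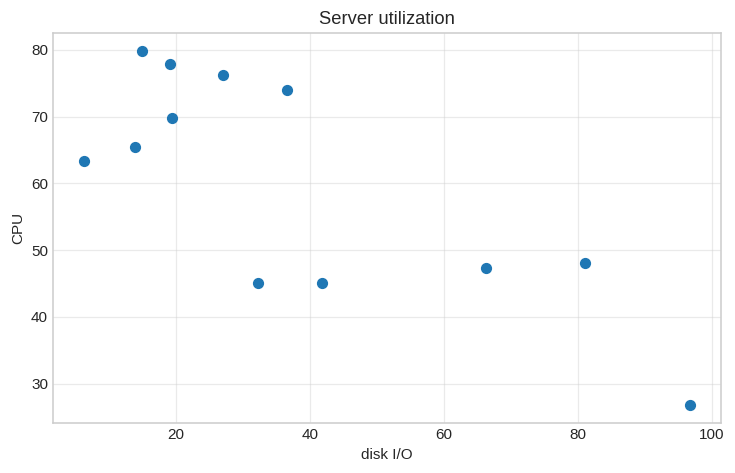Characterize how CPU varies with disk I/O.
negative, strong

Points are negatively correlated; strong (|r| ≈ 0.8).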